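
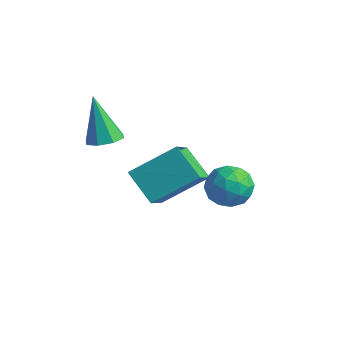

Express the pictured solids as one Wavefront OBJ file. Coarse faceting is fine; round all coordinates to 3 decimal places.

v -1.425 -2.612 0.235
v -0.82 -2.238 0.44
v -2.135 -2.508 2.145
v -1.237 -1.897 0.266
v -1.765 -1.974 0.074
v -2.093 -2.425 -0.023
v -2.03 -2.986 0.031
v -1.613 -3.327 0.204
v -1.086 -3.25 0.396
v -0.757 -2.799 0.493
v 2.384 -0.054 -0.823
v 3.297 0.103 -1.017
v 2.643 -1.563 -0.823
v 3.556 -1.406 -1.017
v 3.204 -1.17 -0.171
v 3.044 -0.237 -0.171
v 2.896 -1.223 -1.669
v 2.736 -0.29 -1.669
v 3.613 -0.62 -1.54
v 3.804 -0.587 -0.613
v 2.136 -0.873 -1.227
v 2.327 -0.84 -0.3
v 2.818 0.157 -0.92
v 3.122 -1.617 -0.92
v 2.916 -1.478 -0.423
v 3.452 -1.386 -0.536
v 2.669 -0.043 -0.423
v 3.206 0.049 -0.536
v 3.151 -0.699 -0.039
v 2.734 -1.509 -1.304
v 3.271 -1.417 -1.417
v 2.488 -0.074 -1.304
v 3.024 0.018 -1.417
v 2.789 -0.761 -1.801
v 3.54 -0.176 -1.341
v 3.693 -1.063 -1.341
v 3.304 -0.955 -1.725
v 3.21 -0.407 -1.725
v 3.652 -0.156 -0.797
v 3.805 -1.043 -0.797
v 3.598 -0.904 -0.299
v 3.504 -0.356 -0.299
v 3.838 -0.581 -1.104
v 2.135 -0.417 -1.043
v 2.288 -1.304 -1.043
v 2.436 -1.104 -1.541
v 2.342 -0.556 -1.541
v 2.247 -0.397 -0.499
v 2.4 -1.284 -0.499
v 2.73 -1.053 -0.115
v 2.636 -0.505 -0.115
v 2.102 -0.879 -0.736
v 0.478 -2.164 -2.455
v -0.784 -2.109 -1.473
v -0.368 -0.817 -3.618
v -1.63 -0.762 -2.636
v 1.41 -0.618 -1.344
v 0.148 -0.563 -0.362
v 0.564 0.729 -2.507
v -0.698 0.784 -1.525
f 2 1 4
f 2 4 3
f 4 1 5
f 4 5 3
f 5 1 6
f 5 6 3
f 6 1 7
f 6 7 3
f 7 1 8
f 7 8 3
f 8 1 9
f 8 9 3
f 9 1 10
f 9 10 3
f 10 1 2
f 10 2 3
f 11 48 27
f 48 22 51
f 27 51 16
f 48 51 27
f 11 27 23
f 27 16 28
f 23 28 12
f 27 28 23
f 11 23 32
f 23 12 33
f 32 33 18
f 23 33 32
f 11 32 44
f 32 18 47
f 44 47 21
f 32 47 44
f 11 44 48
f 44 21 52
f 48 52 22
f 44 52 48
f 12 28 39
f 28 16 42
f 39 42 20
f 28 42 39
f 16 51 29
f 51 22 50
f 29 50 15
f 51 50 29
f 22 52 49
f 52 21 45
f 49 45 13
f 52 45 49
f 21 47 46
f 47 18 34
f 46 34 17
f 47 34 46
f 18 33 38
f 33 12 35
f 38 35 19
f 33 35 38
f 14 40 26
f 40 20 41
f 26 41 15
f 40 41 26
f 14 26 24
f 26 15 25
f 24 25 13
f 26 25 24
f 14 24 31
f 24 13 30
f 31 30 17
f 24 30 31
f 14 31 36
f 31 17 37
f 36 37 19
f 31 37 36
f 14 36 40
f 36 19 43
f 40 43 20
f 36 43 40
f 15 41 29
f 41 20 42
f 29 42 16
f 41 42 29
f 13 25 49
f 25 15 50
f 49 50 22
f 25 50 49
f 17 30 46
f 30 13 45
f 46 45 21
f 30 45 46
f 19 37 38
f 37 17 34
f 38 34 18
f 37 34 38
f 20 43 39
f 43 19 35
f 39 35 12
f 43 35 39
f 54 56 53
f 57 54 53
f 53 56 55
f 55 57 53
f 54 60 56
f 58 54 57
f 58 60 54
f 56 60 55
f 59 57 55
f 55 60 59
f 59 58 57
f 60 58 59



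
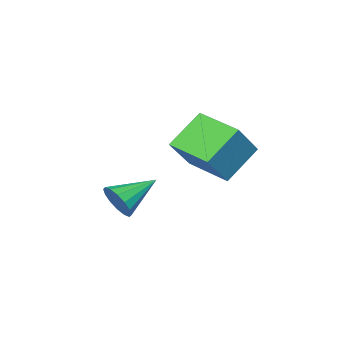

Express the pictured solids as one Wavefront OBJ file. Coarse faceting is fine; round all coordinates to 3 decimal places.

v 0.596 -3.825 -0.505
v 0.99 -3.388 0.241
v -1.296 -3.435 0.265
v 0.926 -3.034 -0.094
v 0.774 -2.892 -0.539
v 0.574 -3 -0.976
v 0.381 -3.328 -1.286
v 0.245 -3.79 -1.387
v 0.203 -4.261 -1.252
v 0.266 -4.615 -0.916
v 0.419 -4.757 -0.471
v 0.618 -4.65 -0.034
v 0.812 -4.321 0.276
v 0.948 -3.859 0.377
v -0.433 -0.633 2.571
v -2.017 -0.485 3.864
v -0.417 1.505 2.344
v -2.001 1.653 3.637
v 0.881 -0.473 4.163
v -0.703 -0.325 5.456
v 0.897 1.665 3.936
v -0.687 1.813 5.229
f 2 1 4
f 2 4 3
f 4 1 5
f 4 5 3
f 5 1 6
f 5 6 3
f 6 1 7
f 6 7 3
f 7 1 8
f 7 8 3
f 8 1 9
f 8 9 3
f 9 1 10
f 9 10 3
f 10 1 11
f 10 11 3
f 11 1 12
f 11 12 3
f 12 1 13
f 12 13 3
f 13 1 14
f 13 14 3
f 14 1 2
f 14 2 3
f 16 18 15
f 19 16 15
f 15 18 17
f 17 19 15
f 16 22 18
f 20 16 19
f 20 22 16
f 18 22 17
f 21 19 17
f 17 22 21
f 21 20 19
f 22 20 21



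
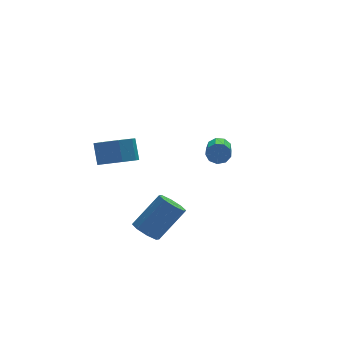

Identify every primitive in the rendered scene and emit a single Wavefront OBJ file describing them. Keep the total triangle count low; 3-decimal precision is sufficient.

v 4.086 4.496 -3.402
v 4.39 4.564 -2.877
v 3.797 3.033 -2.334
v 3.494 2.964 -2.858
v 4.007 4.725 -2.842
v 3.414 3.193 -2.299
v 3.66 4.779 -3.069
v 3.068 3.247 -2.525
v 3.514 4.7 -3.451
v 2.921 3.168 -2.908
v 3.635 4.526 -3.811
v 3.042 2.994 -3.267
v 3.967 4.337 -3.979
v 3.374 2.806 -3.435
v 4.355 4.223 -3.877
v 3.763 2.692 -3.333
v 4.618 4.237 -3.552
v 4.025 2.705 -3.009
v 4.631 4.372 -3.158
v 4.039 2.84 -2.614
v -2.003 0.926 -1.247
v -1.29 1.453 -1.586
v -1.264 2.082 -0.552
v -1.977 1.554 -0.213
v -1.942 1.735 -1.741
v -1.916 2.364 -0.707
v -2.63 1.542 -1.606
v -2.604 2.171 -0.573
v -2.951 0.988 -1.261
v -2.925 1.617 -0.228
v -2.716 0.398 -0.908
v -2.69 1.027 0.126
v -2.064 0.116 -0.753
v -2.038 0.745 0.281
v -1.376 0.309 -0.887
v -1.35 0.938 0.146
v -1.055 0.863 -1.232
v -1.029 1.492 -0.199
v -1.523 -1.445 -4.445
v -0.99 -1.715 -4.882
v 0.317 -1.544 -3.391
v -0.217 -1.275 -2.955
v -1.03 -1.151 -4.912
v 0.277 -0.98 -3.421
v -1.359 -0.759 -4.668
v -0.052 -0.588 -3.177
v -1.784 -0.769 -4.294
v -0.477 -0.599 -2.803
v -2.057 -1.176 -4.009
v -0.75 -1.005 -2.518
v -2.017 -1.74 -3.979
v -0.71 -1.569 -2.488
v -1.688 -2.132 -4.223
v -0.381 -1.961 -2.732
v -1.263 -2.121 -4.597
v 0.044 -1.951 -3.106
f 2 1 5
f 2 5 3
f 3 5 6
f 3 6 4
f 5 1 7
f 5 7 6
f 6 7 8
f 6 8 4
f 7 1 9
f 7 9 8
f 8 9 10
f 8 10 4
f 9 1 11
f 9 11 10
f 10 11 12
f 10 12 4
f 11 1 13
f 11 13 12
f 12 13 14
f 12 14 4
f 13 1 15
f 13 15 14
f 14 15 16
f 14 16 4
f 15 1 17
f 15 17 16
f 16 17 18
f 16 18 4
f 17 1 19
f 17 19 18
f 18 19 20
f 18 20 4
f 19 1 2
f 19 2 20
f 20 2 3
f 20 3 4
f 22 21 25
f 22 25 23
f 23 25 26
f 23 26 24
f 25 21 27
f 25 27 26
f 26 27 28
f 26 28 24
f 27 21 29
f 27 29 28
f 28 29 30
f 28 30 24
f 29 21 31
f 29 31 30
f 30 31 32
f 30 32 24
f 31 21 33
f 31 33 32
f 32 33 34
f 32 34 24
f 33 21 35
f 33 35 34
f 34 35 36
f 34 36 24
f 35 21 37
f 35 37 36
f 36 37 38
f 36 38 24
f 37 21 22
f 37 22 38
f 38 22 23
f 38 23 24
f 40 39 43
f 40 43 41
f 41 43 44
f 41 44 42
f 43 39 45
f 43 45 44
f 44 45 46
f 44 46 42
f 45 39 47
f 45 47 46
f 46 47 48
f 46 48 42
f 47 39 49
f 47 49 48
f 48 49 50
f 48 50 42
f 49 39 51
f 49 51 50
f 50 51 52
f 50 52 42
f 51 39 53
f 51 53 52
f 52 53 54
f 52 54 42
f 53 39 55
f 53 55 54
f 54 55 56
f 54 56 42
f 55 39 40
f 55 40 56
f 56 40 41
f 56 41 42



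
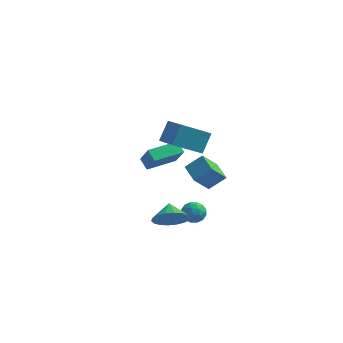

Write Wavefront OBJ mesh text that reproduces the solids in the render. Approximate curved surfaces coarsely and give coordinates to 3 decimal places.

v 2.65 -0.315 -1.2
v 3.295 -0.704 -1.351
v 1.985 -1.196 -1.769
v 2.63 -1.585 -1.92
v 2.377 -1.526 -1.197
v 2.788 -0.981 -0.846
v 2.492 -0.919 -2.274
v 2.903 -0.374 -1.923
v 3.197 -1.077 -2.014
v 3.126 -1.452 -1.349
v 2.154 -0.448 -1.771
v 2.083 -0.823 -1.106
v 3.031 -0.432 -1.226
v 2.249 -1.468 -1.894
v 2.101 -1.433 -1.47
v 2.479 -1.662 -1.558
v 2.733 -0.595 -0.929
v 3.111 -0.824 -1.017
v 2.572 -1.307 -0.927
v 2.169 -1.076 -2.103
v 2.547 -1.305 -2.191
v 2.801 -0.238 -1.562
v 3.179 -0.467 -1.65
v 2.708 -0.593 -2.193
v 3.352 -0.88 -1.704
v 2.962 -1.398 -2.038
v 2.881 -1.006 -2.247
v 3.122 -0.686 -2.04
v 3.31 -1.101 -1.313
v 2.92 -1.619 -1.647
v 2.771 -1.584 -1.223
v 3.012 -1.264 -1.016
v 3.253 -1.32 -1.703
v 2.36 -0.281 -1.473
v 1.97 -0.799 -1.807
v 2.268 -0.636 -2.104
v 2.509 -0.316 -1.897
v 2.318 -0.502 -1.082
v 1.928 -1.02 -1.416
v 2.158 -1.214 -1.08
v 2.399 -0.894 -0.873
v 2.027 -0.58 -1.417
v 2.197 -4.227 0.179
v 2.496 -4.7 1.102
v 1.843 -3.313 0.761
v 2.893 -4.462 0.97
v 3.151 -4.178 0.681
v 3.221 -3.904 0.293
v 3.088 -3.693 -0.118
v 2.778 -3.589 -0.47
v 2.353 -3.61 -0.694
v 1.897 -3.754 -0.745
v 1.501 -3.992 -0.613
v 1.242 -4.276 -0.324
v 1.173 -4.55 0.064
v 1.306 -4.761 0.476
v 1.616 -4.865 0.828
v 2.041 -4.844 1.052
v 3.54 -1.128 0.736
v 2.911 -2.023 1.972
v 2.763 -0.158 1.043
v 2.134 -1.053 2.279
v 4.426 -0.667 1.521
v 3.797 -1.562 2.757
v 3.649 0.303 1.828
v 3.02 -0.592 3.064
v 1.934 0.696 2.559
v 0.418 -0.154 3.569
v 2.215 1.547 3.698
v 0.7 0.697 4.708
v 3 -0.477 3.172
v 1.485 -1.327 4.182
v 3.282 0.374 4.311
v 1.766 -0.476 5.321
v -1.638 3.062 -0.529
v -0.994 2.483 0.745
v -0.287 4.564 -0.53
v 0.357 3.985 0.743
v -1.097 2.575 -1.023
v -0.453 1.996 0.25
v 0.254 4.077 -1.025
v 0.898 3.498 0.249
f 1 38 17
f 38 12 41
f 17 41 6
f 38 41 17
f 1 17 13
f 17 6 18
f 13 18 2
f 17 18 13
f 1 13 22
f 13 2 23
f 22 23 8
f 13 23 22
f 1 22 34
f 22 8 37
f 34 37 11
f 22 37 34
f 1 34 38
f 34 11 42
f 38 42 12
f 34 42 38
f 2 18 29
f 18 6 32
f 29 32 10
f 18 32 29
f 6 41 19
f 41 12 40
f 19 40 5
f 41 40 19
f 12 42 39
f 42 11 35
f 39 35 3
f 42 35 39
f 11 37 36
f 37 8 24
f 36 24 7
f 37 24 36
f 8 23 28
f 23 2 25
f 28 25 9
f 23 25 28
f 4 30 16
f 30 10 31
f 16 31 5
f 30 31 16
f 4 16 14
f 16 5 15
f 14 15 3
f 16 15 14
f 4 14 21
f 14 3 20
f 21 20 7
f 14 20 21
f 4 21 26
f 21 7 27
f 26 27 9
f 21 27 26
f 4 26 30
f 26 9 33
f 30 33 10
f 26 33 30
f 5 31 19
f 31 10 32
f 19 32 6
f 31 32 19
f 3 15 39
f 15 5 40
f 39 40 12
f 15 40 39
f 7 20 36
f 20 3 35
f 36 35 11
f 20 35 36
f 9 27 28
f 27 7 24
f 28 24 8
f 27 24 28
f 10 33 29
f 33 9 25
f 29 25 2
f 33 25 29
f 44 43 46
f 44 46 45
f 46 43 47
f 46 47 45
f 47 43 48
f 47 48 45
f 48 43 49
f 48 49 45
f 49 43 50
f 49 50 45
f 50 43 51
f 50 51 45
f 51 43 52
f 51 52 45
f 52 43 53
f 52 53 45
f 53 43 54
f 53 54 45
f 54 43 55
f 54 55 45
f 55 43 56
f 55 56 45
f 56 43 57
f 56 57 45
f 57 43 58
f 57 58 45
f 58 43 44
f 58 44 45
f 60 62 59
f 63 60 59
f 59 62 61
f 61 63 59
f 60 66 62
f 64 60 63
f 64 66 60
f 62 66 61
f 65 63 61
f 61 66 65
f 65 64 63
f 66 64 65
f 68 70 67
f 71 68 67
f 67 70 69
f 69 71 67
f 68 74 70
f 72 68 71
f 72 74 68
f 70 74 69
f 73 71 69
f 69 74 73
f 73 72 71
f 74 72 73
f 76 78 75
f 79 76 75
f 75 78 77
f 77 79 75
f 76 82 78
f 80 76 79
f 80 82 76
f 78 82 77
f 81 79 77
f 77 82 81
f 81 80 79
f 82 80 81



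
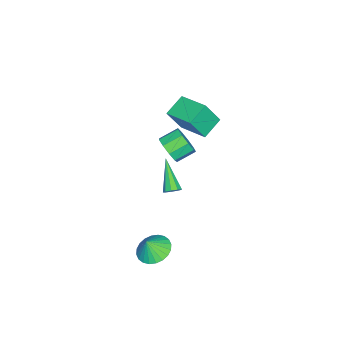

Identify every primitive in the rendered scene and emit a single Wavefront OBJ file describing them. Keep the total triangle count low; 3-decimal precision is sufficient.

v 2.702 3.318 1.192
v 3.054 3.383 1.57
v 1.418 2.402 2.548
v 2.838 3.665 1.555
v 2.558 3.784 1.371
v 2.346 3.686 1.103
v 2.301 3.415 0.877
v 2.443 3.099 0.798
v 2.707 2.885 0.904
v 2.969 2.874 1.145
v 3.106 3.07 1.408
v 3.429 2.51 -3.685
v 4.392 2.653 -4.022
v 3.811 2.23 -2.715
v 4.304 3.019 -3.881
v 4.082 3.307 -3.711
v 3.76 3.474 -3.536
v 3.389 3.495 -3.385
v 3.023 3.365 -3.279
v 2.72 3.106 -3.235
v 2.524 2.755 -3.259
v 2.467 2.368 -3.349
v 2.555 2.002 -3.489
v 2.777 1.714 -3.66
v 3.099 1.546 -3.834
v 3.47 1.526 -3.986
v 3.836 1.656 -4.092
v 4.139 1.915 -4.136
v 4.335 2.265 -4.111
v 1.633 2.61 3.535
v 2.098 2.529 4.289
v 1.372 3.309 4.82
v 0.907 3.39 4.065
v 2.33 2.977 3.949
v 1.604 3.757 4.48
v 2.236 3.253 3.414
v 1.511 4.033 3.945
v 1.86 3.229 2.936
v 1.134 4.008 3.467
v 1.377 2.915 2.738
v 0.652 3.694 3.269
v 1.014 2.458 2.913
v 0.289 3.238 3.444
v 0.941 2.073 3.378
v 0.215 2.852 3.909
v 1.191 1.939 3.917
v 0.465 2.718 4.448
v 1.648 2.119 4.277
v 0.922 2.899 4.807
v -4.764 1.736 1.281
v -4.169 1.084 2.815
v -3.945 3.477 1.702
v -3.35 2.826 3.237
v -3.53 1.314 0.623
v -2.935 0.663 2.158
v -2.711 3.056 1.045
v -2.116 2.404 2.579
f 2 1 4
f 2 4 3
f 4 1 5
f 4 5 3
f 5 1 6
f 5 6 3
f 6 1 7
f 6 7 3
f 7 1 8
f 7 8 3
f 8 1 9
f 8 9 3
f 9 1 10
f 9 10 3
f 10 1 11
f 10 11 3
f 11 1 2
f 11 2 3
f 13 12 15
f 13 15 14
f 15 12 16
f 15 16 14
f 16 12 17
f 16 17 14
f 17 12 18
f 17 18 14
f 18 12 19
f 18 19 14
f 19 12 20
f 19 20 14
f 20 12 21
f 20 21 14
f 21 12 22
f 21 22 14
f 22 12 23
f 22 23 14
f 23 12 24
f 23 24 14
f 24 12 25
f 24 25 14
f 25 12 26
f 25 26 14
f 26 12 27
f 26 27 14
f 27 12 28
f 27 28 14
f 28 12 29
f 28 29 14
f 29 12 13
f 29 13 14
f 31 30 34
f 31 34 32
f 32 34 35
f 32 35 33
f 34 30 36
f 34 36 35
f 35 36 37
f 35 37 33
f 36 30 38
f 36 38 37
f 37 38 39
f 37 39 33
f 38 30 40
f 38 40 39
f 39 40 41
f 39 41 33
f 40 30 42
f 40 42 41
f 41 42 43
f 41 43 33
f 42 30 44
f 42 44 43
f 43 44 45
f 43 45 33
f 44 30 46
f 44 46 45
f 45 46 47
f 45 47 33
f 46 30 48
f 46 48 47
f 47 48 49
f 47 49 33
f 48 30 31
f 48 31 49
f 49 31 32
f 49 32 33
f 51 53 50
f 54 51 50
f 50 53 52
f 52 54 50
f 51 57 53
f 55 51 54
f 55 57 51
f 53 57 52
f 56 54 52
f 52 57 56
f 56 55 54
f 57 55 56



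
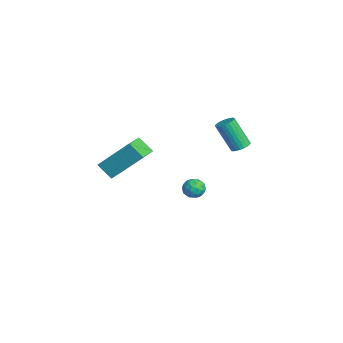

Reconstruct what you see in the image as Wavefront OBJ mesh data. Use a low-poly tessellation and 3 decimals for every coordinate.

v 1.065 2.662 2.286
v 1.568 2.723 2.473
v 1.078 2.02 4.021
v 0.575 1.958 3.834
v 1.481 2.907 2.529
v 0.99 2.203 4.077
v 1.33 3.053 2.547
v 0.84 2.35 4.096
v 1.139 3.14 2.526
v 0.649 2.436 4.075
v 0.937 3.153 2.468
v 0.447 2.45 4.017
v 0.754 3.092 2.383
v 0.264 2.389 3.931
v 0.619 2.966 2.283
v 0.129 2.262 3.831
v 0.552 2.793 2.183
v 0.061 2.09 3.731
v 0.562 2.6 2.099
v 0.072 1.897 3.647
v 0.65 2.417 2.043
v 0.159 1.713 3.591
v 0.8 2.27 2.024
v 0.31 1.567 3.573
v 0.991 2.184 2.045
v 0.501 1.48 3.594
v 1.193 2.17 2.103
v 0.703 1.467 3.652
v 1.376 2.231 2.189
v 0.886 1.528 3.737
v 1.511 2.358 2.289
v 1.021 1.654 3.837
v 1.579 2.53 2.389
v 1.088 1.827 3.937
v 1.179 0.866 -0.339
v 1.467 0.54 -0.795
v 1.013 0 0.175
v 1.301 -0.326 -0.281
v 1.635 0.06 0.09
v 1.738 0.595 -0.228
v 0.742 -0.055 -0.392
v 0.845 0.48 -0.71
v 1.198 -0.03 -0.828
v 1.749 0.041 -0.53
v 0.731 0.499 -0.09
v 1.282 0.57 0.208
v 1.338 0.779 -0.613
v 1.142 -0.239 -0.007
v 1.338 -0.012 0.211
v 1.508 -0.204 -0.058
v 1.496 0.812 -0.279
v 1.666 0.62 -0.547
v 1.764 0.338 -0.027
v 0.814 -0.08 -0.073
v 0.984 -0.272 -0.341
v 0.972 0.744 -0.562
v 1.142 0.552 -0.831
v 0.716 0.202 -0.593
v 1.349 0.252 -0.9
v 1.251 -0.257 -0.597
v 0.923 -0.097 -0.663
v 0.983 0.217 -0.85
v 1.673 0.294 -0.725
v 1.575 -0.215 -0.422
v 1.771 0.012 -0.204
v 1.832 0.327 -0.391
v 1.515 -0.041 -0.744
v 0.905 0.755 -0.198
v 0.807 0.246 0.105
v 0.648 0.213 -0.229
v 0.709 0.528 -0.416
v 1.229 0.797 -0.023
v 1.131 0.288 0.28
v 1.497 0.323 0.23
v 1.557 0.637 0.043
v 0.965 0.581 0.124
v 3.756 -4.912 3.469
v 4.283 -3.501 5.031
v 2.71 -4.239 3.214
v 3.237 -2.828 4.776
v 4.283 -4.352 2.784
v 4.81 -2.941 4.346
v 3.237 -3.679 2.529
v 3.764 -2.268 4.091
f 2 1 5
f 2 5 3
f 3 5 6
f 3 6 4
f 5 1 7
f 5 7 6
f 6 7 8
f 6 8 4
f 7 1 9
f 7 9 8
f 8 9 10
f 8 10 4
f 9 1 11
f 9 11 10
f 10 11 12
f 10 12 4
f 11 1 13
f 11 13 12
f 12 13 14
f 12 14 4
f 13 1 15
f 13 15 14
f 14 15 16
f 14 16 4
f 15 1 17
f 15 17 16
f 16 17 18
f 16 18 4
f 17 1 19
f 17 19 18
f 18 19 20
f 18 20 4
f 19 1 21
f 19 21 20
f 20 21 22
f 20 22 4
f 21 1 23
f 21 23 22
f 22 23 24
f 22 24 4
f 23 1 25
f 23 25 24
f 24 25 26
f 24 26 4
f 25 1 27
f 25 27 26
f 26 27 28
f 26 28 4
f 27 1 29
f 27 29 28
f 28 29 30
f 28 30 4
f 29 1 31
f 29 31 30
f 30 31 32
f 30 32 4
f 31 1 33
f 31 33 32
f 32 33 34
f 32 34 4
f 33 1 2
f 33 2 34
f 34 2 3
f 34 3 4
f 35 72 51
f 72 46 75
f 51 75 40
f 72 75 51
f 35 51 47
f 51 40 52
f 47 52 36
f 51 52 47
f 35 47 56
f 47 36 57
f 56 57 42
f 47 57 56
f 35 56 68
f 56 42 71
f 68 71 45
f 56 71 68
f 35 68 72
f 68 45 76
f 72 76 46
f 68 76 72
f 36 52 63
f 52 40 66
f 63 66 44
f 52 66 63
f 40 75 53
f 75 46 74
f 53 74 39
f 75 74 53
f 46 76 73
f 76 45 69
f 73 69 37
f 76 69 73
f 45 71 70
f 71 42 58
f 70 58 41
f 71 58 70
f 42 57 62
f 57 36 59
f 62 59 43
f 57 59 62
f 38 64 50
f 64 44 65
f 50 65 39
f 64 65 50
f 38 50 48
f 50 39 49
f 48 49 37
f 50 49 48
f 38 48 55
f 48 37 54
f 55 54 41
f 48 54 55
f 38 55 60
f 55 41 61
f 60 61 43
f 55 61 60
f 38 60 64
f 60 43 67
f 64 67 44
f 60 67 64
f 39 65 53
f 65 44 66
f 53 66 40
f 65 66 53
f 37 49 73
f 49 39 74
f 73 74 46
f 49 74 73
f 41 54 70
f 54 37 69
f 70 69 45
f 54 69 70
f 43 61 62
f 61 41 58
f 62 58 42
f 61 58 62
f 44 67 63
f 67 43 59
f 63 59 36
f 67 59 63
f 78 80 77
f 81 78 77
f 77 80 79
f 79 81 77
f 78 84 80
f 82 78 81
f 82 84 78
f 80 84 79
f 83 81 79
f 79 84 83
f 83 82 81
f 84 82 83



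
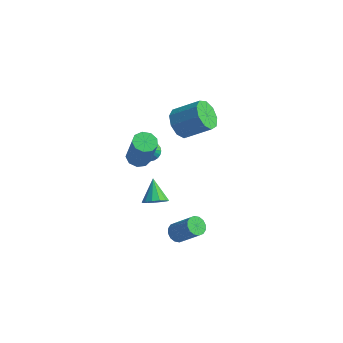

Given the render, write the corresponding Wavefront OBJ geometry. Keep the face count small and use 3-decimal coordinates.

v -1.572 1.944 0.695
v -1.018 1.722 0.57
v -1.628 1.216 1.745
v -0.963 1.911 0.704
v -1.001 2.105 0.836
v -1.126 2.275 0.947
v -1.319 2.394 1.02
v -1.55 2.445 1.043
v -1.785 2.419 1.013
v -1.987 2.322 0.934
v -2.127 2.166 0.819
v -2.181 1.977 0.685
v -2.143 1.783 0.553
v -2.018 1.614 0.442
v -1.826 1.495 0.369
v -1.594 1.444 0.346
v -1.359 1.469 0.376
v -1.157 1.567 0.455
v -1.239 -0.175 2.487
v -0.799 0.341 2.444
v -0.28 0.052 4.291
v -0.721 -0.465 4.333
v -1.214 0.497 2.585
v -0.695 0.208 4.432
v -1.641 0.338 2.68
v -1.122 0.049 4.527
v -1.88 -0.061 2.685
v -1.361 -0.35 4.531
v -1.819 -0.514 2.597
v -1.3 -0.803 4.443
v -1.487 -0.808 2.457
v -0.968 -1.097 4.304
v -1.039 -0.806 2.332
v -0.52 -1.096 4.178
v -0.685 -0.51 2.278
v -0.166 -0.799 4.125
v -0.59 -0.056 2.323
v -0.071 -0.346 4.17
v -0.057 2.391 3.433
v 0.284 2.94 2.765
v 1.659 3.319 3.78
v 1.317 2.769 4.447
v -0.093 3.276 3.151
v 1.281 3.655 4.166
v -0.454 3.198 3.669
v 0.92 3.576 4.684
v -0.629 2.741 4.077
v 0.745 3.12 5.091
v -0.537 2.121 4.183
v 0.838 2.5 5.197
v -0.22 1.627 3.938
v 1.155 2.006 4.952
v 0.173 1.49 3.457
v 1.548 1.869 4.471
v 0.458 1.775 2.964
v 1.833 2.153 3.979
v 0.502 2.347 2.691
v 1.877 2.726 3.706
v -0.976 1.248 -2.993
v -0.592 0.979 -2.42
v -1.564 2.252 -2.127
v -0.352 1.271 -2.596
v -0.31 1.556 -2.898
v -0.48 1.743 -3.23
v -0.807 1.772 -3.486
v -1.188 1.635 -3.586
v -1.501 1.375 -3.498
v -1.648 1.075 -3.249
v -1.582 0.829 -2.918
v -1.323 0.717 -2.612
v -0.954 0.773 -2.426
v 1.074 -0.485 -3.057
v 1.512 -0.312 -3.429
v 2.664 -0.402 -2.115
v 2.226 -0.575 -1.743
v 1.398 -0.048 -3.311
v 2.55 -0.139 -1.997
v 1.197 0.098 -3.125
v 2.349 0.008 -1.811
v 0.963 0.089 -2.921
v 2.116 -0.001 -1.607
v 0.759 -0.074 -2.753
v 1.912 -0.165 -1.439
v 0.639 -0.348 -2.666
v 1.792 -0.438 -1.353
v 0.636 -0.658 -2.685
v 1.788 -0.748 -1.371
v 0.75 -0.921 -2.803
v 1.902 -1.012 -1.489
v 0.951 -1.068 -2.989
v 2.103 -1.158 -1.675
v 1.184 -1.059 -3.193
v 2.337 -1.149 -1.879
v 1.388 -0.895 -3.361
v 2.541 -0.986 -2.047
v 1.508 -0.622 -3.447
v 2.661 -0.712 -2.134
f 2 1 4
f 2 4 3
f 4 1 5
f 4 5 3
f 5 1 6
f 5 6 3
f 6 1 7
f 6 7 3
f 7 1 8
f 7 8 3
f 8 1 9
f 8 9 3
f 9 1 10
f 9 10 3
f 10 1 11
f 10 11 3
f 11 1 12
f 11 12 3
f 12 1 13
f 12 13 3
f 13 1 14
f 13 14 3
f 14 1 15
f 14 15 3
f 15 1 16
f 15 16 3
f 16 1 17
f 16 17 3
f 17 1 18
f 17 18 3
f 18 1 2
f 18 2 3
f 20 19 23
f 20 23 21
f 21 23 24
f 21 24 22
f 23 19 25
f 23 25 24
f 24 25 26
f 24 26 22
f 25 19 27
f 25 27 26
f 26 27 28
f 26 28 22
f 27 19 29
f 27 29 28
f 28 29 30
f 28 30 22
f 29 19 31
f 29 31 30
f 30 31 32
f 30 32 22
f 31 19 33
f 31 33 32
f 32 33 34
f 32 34 22
f 33 19 35
f 33 35 34
f 34 35 36
f 34 36 22
f 35 19 37
f 35 37 36
f 36 37 38
f 36 38 22
f 37 19 20
f 37 20 38
f 38 20 21
f 38 21 22
f 40 39 43
f 40 43 41
f 41 43 44
f 41 44 42
f 43 39 45
f 43 45 44
f 44 45 46
f 44 46 42
f 45 39 47
f 45 47 46
f 46 47 48
f 46 48 42
f 47 39 49
f 47 49 48
f 48 49 50
f 48 50 42
f 49 39 51
f 49 51 50
f 50 51 52
f 50 52 42
f 51 39 53
f 51 53 52
f 52 53 54
f 52 54 42
f 53 39 55
f 53 55 54
f 54 55 56
f 54 56 42
f 55 39 57
f 55 57 56
f 56 57 58
f 56 58 42
f 57 39 40
f 57 40 58
f 58 40 41
f 58 41 42
f 60 59 62
f 60 62 61
f 62 59 63
f 62 63 61
f 63 59 64
f 63 64 61
f 64 59 65
f 64 65 61
f 65 59 66
f 65 66 61
f 66 59 67
f 66 67 61
f 67 59 68
f 67 68 61
f 68 59 69
f 68 69 61
f 69 59 70
f 69 70 61
f 70 59 71
f 70 71 61
f 71 59 60
f 71 60 61
f 73 72 76
f 73 76 74
f 74 76 77
f 74 77 75
f 76 72 78
f 76 78 77
f 77 78 79
f 77 79 75
f 78 72 80
f 78 80 79
f 79 80 81
f 79 81 75
f 80 72 82
f 80 82 81
f 81 82 83
f 81 83 75
f 82 72 84
f 82 84 83
f 83 84 85
f 83 85 75
f 84 72 86
f 84 86 85
f 85 86 87
f 85 87 75
f 86 72 88
f 86 88 87
f 87 88 89
f 87 89 75
f 88 72 90
f 88 90 89
f 89 90 91
f 89 91 75
f 90 72 92
f 90 92 91
f 91 92 93
f 91 93 75
f 92 72 94
f 92 94 93
f 93 94 95
f 93 95 75
f 94 72 96
f 94 96 95
f 95 96 97
f 95 97 75
f 96 72 73
f 96 73 97
f 97 73 74
f 97 74 75



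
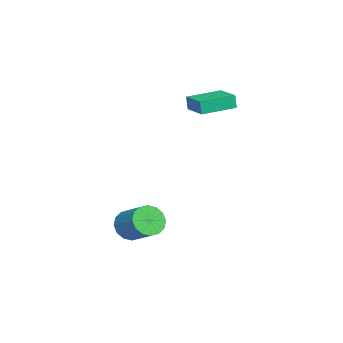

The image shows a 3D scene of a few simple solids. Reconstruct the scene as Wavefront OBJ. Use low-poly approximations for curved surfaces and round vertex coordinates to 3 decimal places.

v 1.471 -2.84 -3.846
v 2.278 -3.416 -4.037
v 3.356 -2.236 -3.046
v 2.549 -1.66 -2.854
v 2.262 -3.071 -4.43
v 3.339 -1.892 -3.439
v 2.034 -2.664 -4.666
v 3.111 -1.485 -3.675
v 1.655 -2.304 -4.682
v 2.732 -1.125 -3.691
v 1.227 -2.088 -4.474
v 2.304 -0.909 -3.483
v 0.864 -2.073 -4.098
v 1.942 -0.894 -3.107
v 0.664 -2.264 -3.654
v 1.742 -1.084 -2.663
v 0.681 -2.608 -3.261
v 1.758 -1.429 -2.27
v 0.909 -3.015 -3.025
v 1.986 -1.836 -2.034
v 1.288 -3.375 -3.009
v 2.365 -2.196 -2.018
v 1.716 -3.591 -3.217
v 2.793 -2.412 -2.226
v 2.078 -3.606 -3.593
v 3.156 -2.427 -2.602
v -4.204 1.188 3.052
v -4.269 1.091 3.924
v -2.908 2.123 3.252
v -2.973 2.026 4.125
v -2.967 -0.506 2.955
v -3.032 -0.603 3.828
v -1.671 0.429 3.156
v -1.736 0.332 4.028
f 2 1 5
f 2 5 3
f 3 5 6
f 3 6 4
f 5 1 7
f 5 7 6
f 6 7 8
f 6 8 4
f 7 1 9
f 7 9 8
f 8 9 10
f 8 10 4
f 9 1 11
f 9 11 10
f 10 11 12
f 10 12 4
f 11 1 13
f 11 13 12
f 12 13 14
f 12 14 4
f 13 1 15
f 13 15 14
f 14 15 16
f 14 16 4
f 15 1 17
f 15 17 16
f 16 17 18
f 16 18 4
f 17 1 19
f 17 19 18
f 18 19 20
f 18 20 4
f 19 1 21
f 19 21 20
f 20 21 22
f 20 22 4
f 21 1 23
f 21 23 22
f 22 23 24
f 22 24 4
f 23 1 25
f 23 25 24
f 24 25 26
f 24 26 4
f 25 1 2
f 25 2 26
f 26 2 3
f 26 3 4
f 28 30 27
f 31 28 27
f 27 30 29
f 29 31 27
f 28 34 30
f 32 28 31
f 32 34 28
f 30 34 29
f 33 31 29
f 29 34 33
f 33 32 31
f 34 32 33



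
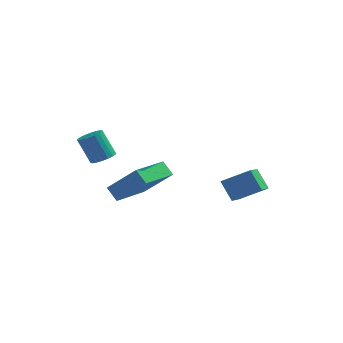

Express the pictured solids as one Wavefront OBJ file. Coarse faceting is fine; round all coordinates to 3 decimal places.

v 1.835 2.113 -1.492
v 3.104 2.393 -0.805
v 1.923 3.697 -2.3
v 3.193 3.977 -1.613
v 2.427 1.623 -2.387
v 3.697 1.903 -1.7
v 2.516 3.207 -3.195
v 3.785 3.487 -2.508
v -2.803 -0.047 -1.177
v -1.432 -0.388 0.266
v -1.979 1.739 -1.539
v -0.607 1.398 -0.095
v -2.293 -0.398 -1.745
v -0.921 -0.739 -0.301
v -1.468 1.388 -2.106
v -0.097 1.047 -0.663
v -2.323 -2.612 2.139
v -1.987 -2.147 2.226
v -2.6 -1.924 3.407
v -2.937 -2.388 3.321
v -2.19 -2.049 2.102
v -2.804 -1.825 3.283
v -2.42 -2.061 1.985
v -3.034 -1.838 3.166
v -2.631 -2.183 1.898
v -3.244 -1.959 3.08
v -2.78 -2.39 1.86
v -3.394 -2.166 3.041
v -2.84 -2.641 1.877
v -3.453 -2.417 3.058
v -2.796 -2.886 1.945
v -3.41 -2.662 3.127
v -2.66 -3.076 2.053
v -3.273 -2.853 3.234
v -2.456 -3.175 2.177
v -3.07 -2.951 3.358
v -2.226 -3.162 2.294
v -2.84 -2.939 3.475
v -2.016 -3.041 2.38
v -2.629 -2.817 3.562
v -1.866 -2.834 2.419
v -2.48 -2.61 3.6
v -1.807 -2.583 2.402
v -2.42 -2.359 3.583
v -1.85 -2.338 2.333
v -2.464 -2.114 3.515
f 2 4 1
f 5 2 1
f 1 4 3
f 3 5 1
f 2 8 4
f 6 2 5
f 6 8 2
f 4 8 3
f 7 5 3
f 3 8 7
f 7 6 5
f 8 6 7
f 10 12 9
f 13 10 9
f 9 12 11
f 11 13 9
f 10 16 12
f 14 10 13
f 14 16 10
f 12 16 11
f 15 13 11
f 11 16 15
f 15 14 13
f 16 14 15
f 18 17 21
f 18 21 19
f 19 21 22
f 19 22 20
f 21 17 23
f 21 23 22
f 22 23 24
f 22 24 20
f 23 17 25
f 23 25 24
f 24 25 26
f 24 26 20
f 25 17 27
f 25 27 26
f 26 27 28
f 26 28 20
f 27 17 29
f 27 29 28
f 28 29 30
f 28 30 20
f 29 17 31
f 29 31 30
f 30 31 32
f 30 32 20
f 31 17 33
f 31 33 32
f 32 33 34
f 32 34 20
f 33 17 35
f 33 35 34
f 34 35 36
f 34 36 20
f 35 17 37
f 35 37 36
f 36 37 38
f 36 38 20
f 37 17 39
f 37 39 38
f 38 39 40
f 38 40 20
f 39 17 41
f 39 41 40
f 40 41 42
f 40 42 20
f 41 17 43
f 41 43 42
f 42 43 44
f 42 44 20
f 43 17 45
f 43 45 44
f 44 45 46
f 44 46 20
f 45 17 18
f 45 18 46
f 46 18 19
f 46 19 20



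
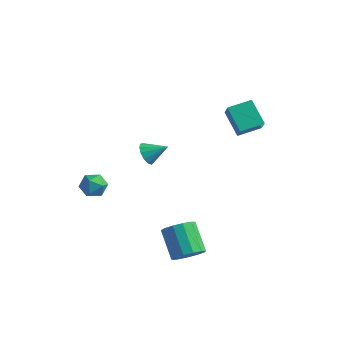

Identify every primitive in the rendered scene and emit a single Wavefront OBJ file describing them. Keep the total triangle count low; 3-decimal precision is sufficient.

v 3.918 -3.733 -4.608
v 4.733 -3.579 -3.932
v 3.357 -2.693 -2.476
v 2.542 -2.847 -3.152
v 4.696 -3.081 -4.27
v 3.32 -2.195 -2.814
v 4.412 -2.79 -4.715
v 3.036 -1.904 -3.259
v 3.971 -2.798 -5.126
v 2.595 -1.913 -3.67
v 3.513 -3.103 -5.373
v 2.138 -2.218 -3.917
v 3.184 -3.609 -5.377
v 1.809 -2.723 -3.921
v 3.088 -4.153 -5.137
v 1.712 -3.267 -3.681
v 3.255 -4.564 -4.728
v 1.879 -3.678 -3.273
v 3.633 -4.711 -4.282
v 2.257 -3.826 -2.826
v 4.101 -4.548 -3.939
v 2.725 -3.662 -2.483
v 4.511 -4.126 -3.809
v 3.135 -3.24 -2.353
v -3.305 -3.058 -1.118
v -2.771 -3.419 -0.41
v -3.109 -4.361 -1.93
v -2.575 -4.722 -1.222
v -3.514 -4.592 -1.094
v -3.635 -3.786 -0.592
v -2.245 -3.994 -1.748
v -2.366 -3.188 -1.246
v -2.116 -3.997 -0.8
v -2.9 -4.366 -0.396
v -2.98 -3.414 -1.944
v -3.764 -3.783 -1.54
v 3.817 1.777 3.164
v 2.481 2.379 4.42
v 3.103 2.58 2.02
v 1.767 3.182 3.276
v 4.713 3.058 3.504
v 3.377 3.66 4.76
v 3.999 3.861 2.36
v 2.663 4.463 3.616
v -1.516 -0.378 0.205
v -0.983 -0.989 -0.082
v -0.384 0.258 0.955
v -0.969 -0.63 -0.408
v -1.129 -0.192 -0.539
v -1.411 0.187 -0.434
v -1.727 0.387 -0.126
v -1.976 0.344 0.288
v -2.08 0.071 0.675
v -2.004 -0.344 0.913
v -1.774 -0.77 0.926
v -1.462 -1.072 0.711
v -1.167 -1.153 0.335
f 2 1 5
f 2 5 3
f 3 5 6
f 3 6 4
f 5 1 7
f 5 7 6
f 6 7 8
f 6 8 4
f 7 1 9
f 7 9 8
f 8 9 10
f 8 10 4
f 9 1 11
f 9 11 10
f 10 11 12
f 10 12 4
f 11 1 13
f 11 13 12
f 12 13 14
f 12 14 4
f 13 1 15
f 13 15 14
f 14 15 16
f 14 16 4
f 15 1 17
f 15 17 16
f 16 17 18
f 16 18 4
f 17 1 19
f 17 19 18
f 18 19 20
f 18 20 4
f 19 1 21
f 19 21 20
f 20 21 22
f 20 22 4
f 21 1 23
f 21 23 22
f 22 23 24
f 22 24 4
f 23 1 2
f 23 2 24
f 24 2 3
f 24 3 4
f 25 36 30
f 25 30 26
f 25 26 32
f 25 32 35
f 25 35 36
f 26 30 34
f 30 36 29
f 36 35 27
f 35 32 31
f 32 26 33
f 28 34 29
f 28 29 27
f 28 27 31
f 28 31 33
f 28 33 34
f 29 34 30
f 27 29 36
f 31 27 35
f 33 31 32
f 34 33 26
f 38 40 37
f 41 38 37
f 37 40 39
f 39 41 37
f 38 44 40
f 42 38 41
f 42 44 38
f 40 44 39
f 43 41 39
f 39 44 43
f 43 42 41
f 44 42 43
f 46 45 48
f 46 48 47
f 48 45 49
f 48 49 47
f 49 45 50
f 49 50 47
f 50 45 51
f 50 51 47
f 51 45 52
f 51 52 47
f 52 45 53
f 52 53 47
f 53 45 54
f 53 54 47
f 54 45 55
f 54 55 47
f 55 45 56
f 55 56 47
f 56 45 57
f 56 57 47
f 57 45 46
f 57 46 47



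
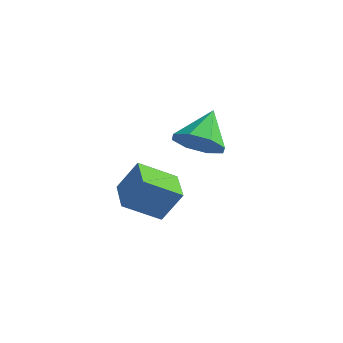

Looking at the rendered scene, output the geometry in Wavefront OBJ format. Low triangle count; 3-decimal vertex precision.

v 0.41 2.82 2.33
v 0.927 3.554 1.803
v 0.01 3.98 3.55
v 0.161 3.51 1.593
v -0.459 3.063 1.814
v -0.57 2.473 2.337
v -0.106 2.087 2.857
v 0.66 2.131 3.067
v 1.28 2.578 2.846
v 1.391 3.168 2.322
v 1.454 -1.814 1.068
v 2.032 -1.359 2.26
v 0.267 -0.948 1.313
v 0.844 -0.493 2.505
v 2.156 -0.627 0.275
v 2.733 -0.172 1.467
v 0.968 0.239 0.52
v 1.546 0.694 1.712
f 2 1 4
f 2 4 3
f 4 1 5
f 4 5 3
f 5 1 6
f 5 6 3
f 6 1 7
f 6 7 3
f 7 1 8
f 7 8 3
f 8 1 9
f 8 9 3
f 9 1 10
f 9 10 3
f 10 1 2
f 10 2 3
f 12 14 11
f 15 12 11
f 11 14 13
f 13 15 11
f 12 18 14
f 16 12 15
f 16 18 12
f 14 18 13
f 17 15 13
f 13 18 17
f 17 16 15
f 18 16 17



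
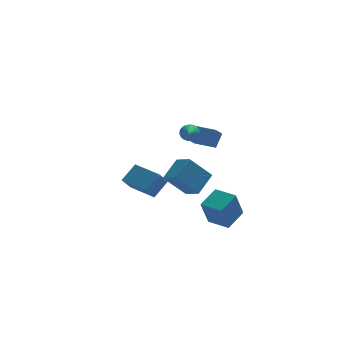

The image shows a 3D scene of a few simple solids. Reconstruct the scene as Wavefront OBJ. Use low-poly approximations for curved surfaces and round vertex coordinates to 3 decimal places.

v 2.172 2.36 -0.471
v 1.707 1.943 0.075
v 1.195 3.376 -0.525
v 0.731 2.959 0.021
v 2.649 2.861 0.319
v 2.185 2.444 0.865
v 1.673 3.877 0.265
v 1.208 3.46 0.811
v -3.323 -5.014 0.845
v -2.516 -4.524 1.633
v -4.284 -3.629 0.969
v -3.477 -3.139 1.757
v -2.803 -4.581 0.043
v -1.996 -4.091 0.831
v -3.764 -3.196 0.167
v -2.957 -2.706 0.955
v -0.061 -2.839 -0.987
v -1.27 -2.763 0.317
v -0.524 -1.88 -1.472
v -1.733 -1.804 -0.168
v 0.873 -1.976 -0.172
v -0.336 -1.9 1.132
v 0.41 -1.017 -0.657
v -0.799 -0.941 0.647
v -0.513 -2.709 3.514
v -0.262 -2.556 3.967
v -0.827 -3.831 4.066
v -0.47 -2.481 4.001
v -0.686 -2.445 3.952
v -0.872 -2.454 3.826
v -0.996 -2.508 3.647
v -1.036 -2.596 3.444
v -0.986 -2.704 3.254
v -0.854 -2.813 3.108
v -0.663 -2.903 3.033
v -0.446 -2.96 3.041
v -0.241 -2.974 3.13
v -0.082 -2.942 3.286
v 0.002 -2.869 3.481
v -0.003 -2.769 3.682
v -0.096 -2.658 3.854
v 0.917 -1.048 -4.262
v 0.369 -1.514 -2.601
v 1.94 -0.211 -3.689
v 1.391 -0.678 -2.029
v 1.769 -2.082 -4.271
v 1.22 -2.549 -2.611
v 2.791 -1.246 -3.699
v 2.243 -1.712 -2.038
f 2 4 1
f 5 2 1
f 1 4 3
f 3 5 1
f 2 8 4
f 6 2 5
f 6 8 2
f 4 8 3
f 7 5 3
f 3 8 7
f 7 6 5
f 8 6 7
f 10 12 9
f 13 10 9
f 9 12 11
f 11 13 9
f 10 16 12
f 14 10 13
f 14 16 10
f 12 16 11
f 15 13 11
f 11 16 15
f 15 14 13
f 16 14 15
f 18 20 17
f 21 18 17
f 17 20 19
f 19 21 17
f 18 24 20
f 22 18 21
f 22 24 18
f 20 24 19
f 23 21 19
f 19 24 23
f 23 22 21
f 24 22 23
f 26 25 28
f 26 28 27
f 28 25 29
f 28 29 27
f 29 25 30
f 29 30 27
f 30 25 31
f 30 31 27
f 31 25 32
f 31 32 27
f 32 25 33
f 32 33 27
f 33 25 34
f 33 34 27
f 34 25 35
f 34 35 27
f 35 25 36
f 35 36 27
f 36 25 37
f 36 37 27
f 37 25 38
f 37 38 27
f 38 25 39
f 38 39 27
f 39 25 40
f 39 40 27
f 40 25 41
f 40 41 27
f 41 25 26
f 41 26 27
f 43 45 42
f 46 43 42
f 42 45 44
f 44 46 42
f 43 49 45
f 47 43 46
f 47 49 43
f 45 49 44
f 48 46 44
f 44 49 48
f 48 47 46
f 49 47 48



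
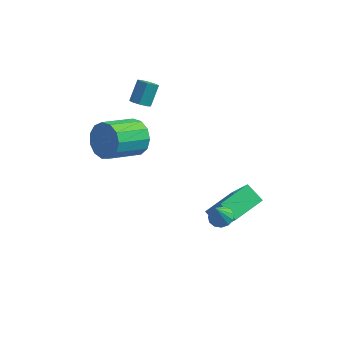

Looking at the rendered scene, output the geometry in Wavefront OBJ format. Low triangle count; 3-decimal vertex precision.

v 0.373 -0.81 -4.17
v 1.479 -1.452 -2.504
v 1.005 0.972 -3.903
v 2.11 0.331 -2.236
v 1.29 -1.031 -4.864
v 2.395 -1.672 -3.197
v 1.921 0.752 -4.596
v 3.027 0.11 -2.93
v -3.684 0.217 1.931
v -3.195 0.009 2.072
v -3.147 0.815 3.091
v -3.636 1.023 2.949
v -3.161 0.337 1.811
v -3.113 1.143 2.829
v -3.433 0.595 1.62
v -3.385 1.401 2.638
v -3.853 0.631 1.611
v -3.805 1.437 2.63
v -4.173 0.425 1.789
v -4.125 1.231 2.808
v -4.207 0.097 2.051
v -4.159 0.903 3.069
v -3.935 -0.161 2.242
v -3.887 0.645 3.26
v -3.515 -0.197 2.25
v -3.467 0.609 3.269
v 2.368 -3.345 -1.485
v 2.904 -3.647 -1.62
v 2.332 -3.935 -0.315
v 2.998 -3.343 -1.464
v 2.892 -3.039 -1.314
v 2.619 -2.832 -1.218
v 2.267 -2.789 -1.207
v 1.947 -2.922 -1.284
v 1.761 -3.189 -1.425
v 1.767 -3.506 -1.584
v 1.965 -3.772 -1.712
v 2.29 -3.902 -1.768
v 2.64 -3.856 -1.734
v -3.258 -1.183 0.598
v -2.602 -1.123 1.441
v -3.405 -2.797 2.185
v -4.062 -2.857 1.342
v -3.099 -0.818 1.591
v -3.903 -2.491 2.335
v -3.648 -0.628 1.426
v -4.451 -2.302 2.17
v -4.072 -0.615 0.998
v -4.875 -2.288 1.742
v -4.238 -0.782 0.443
v -5.041 -2.456 1.187
v -4.093 -1.077 -0.063
v -4.896 -2.75 0.682
v -3.683 -1.405 -0.359
v -4.486 -3.078 0.386
v -3.139 -1.663 -0.351
v -3.942 -3.336 0.393
v -2.632 -1.769 -0.042
v -3.435 -3.442 0.702
v -2.324 -1.689 0.47
v -3.127 -3.362 1.215
v -2.313 -1.448 1.023
v -3.116 -3.121 1.767
f 2 4 1
f 5 2 1
f 1 4 3
f 3 5 1
f 2 8 4
f 6 2 5
f 6 8 2
f 4 8 3
f 7 5 3
f 3 8 7
f 7 6 5
f 8 6 7
f 10 9 13
f 10 13 11
f 11 13 14
f 11 14 12
f 13 9 15
f 13 15 14
f 14 15 16
f 14 16 12
f 15 9 17
f 15 17 16
f 16 17 18
f 16 18 12
f 17 9 19
f 17 19 18
f 18 19 20
f 18 20 12
f 19 9 21
f 19 21 20
f 20 21 22
f 20 22 12
f 21 9 23
f 21 23 22
f 22 23 24
f 22 24 12
f 23 9 25
f 23 25 24
f 24 25 26
f 24 26 12
f 25 9 10
f 25 10 26
f 26 10 11
f 26 11 12
f 28 27 30
f 28 30 29
f 30 27 31
f 30 31 29
f 31 27 32
f 31 32 29
f 32 27 33
f 32 33 29
f 33 27 34
f 33 34 29
f 34 27 35
f 34 35 29
f 35 27 36
f 35 36 29
f 36 27 37
f 36 37 29
f 37 27 38
f 37 38 29
f 38 27 39
f 38 39 29
f 39 27 28
f 39 28 29
f 41 40 44
f 41 44 42
f 42 44 45
f 42 45 43
f 44 40 46
f 44 46 45
f 45 46 47
f 45 47 43
f 46 40 48
f 46 48 47
f 47 48 49
f 47 49 43
f 48 40 50
f 48 50 49
f 49 50 51
f 49 51 43
f 50 40 52
f 50 52 51
f 51 52 53
f 51 53 43
f 52 40 54
f 52 54 53
f 53 54 55
f 53 55 43
f 54 40 56
f 54 56 55
f 55 56 57
f 55 57 43
f 56 40 58
f 56 58 57
f 57 58 59
f 57 59 43
f 58 40 60
f 58 60 59
f 59 60 61
f 59 61 43
f 60 40 62
f 60 62 61
f 61 62 63
f 61 63 43
f 62 40 41
f 62 41 63
f 63 41 42
f 63 42 43



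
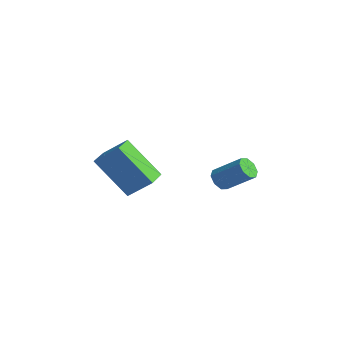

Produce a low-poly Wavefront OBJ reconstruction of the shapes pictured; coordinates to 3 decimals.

v -0.749 -2.436 1.18
v -1.951 -3.132 2.768
v -1.334 -1.591 1.107
v -2.537 -2.288 2.695
v 0.017 -1.832 2.025
v -1.186 -2.529 3.613
v -0.569 -0.988 1.952
v -1.771 -1.684 3.54
v -1.032 2.217 0.397
v -0.628 1.966 0.122
v 0.377 2.591 1.027
v -0.028 2.843 1.303
v -0.72 2.344 -0.037
v 0.285 2.97 0.868
v -0.995 2.649 0.058
v 0.009 3.274 0.963
v -1.292 2.7 0.352
v -0.287 3.325 1.257
v -1.437 2.469 0.673
v -0.432 3.094 1.578
v -1.345 2.09 0.832
v -0.34 2.716 1.737
v -1.069 1.786 0.737
v -0.065 2.411 1.642
v -0.773 1.735 0.443
v 0.232 2.36 1.348
f 2 4 1
f 5 2 1
f 1 4 3
f 3 5 1
f 2 8 4
f 6 2 5
f 6 8 2
f 4 8 3
f 7 5 3
f 3 8 7
f 7 6 5
f 8 6 7
f 10 9 13
f 10 13 11
f 11 13 14
f 11 14 12
f 13 9 15
f 13 15 14
f 14 15 16
f 14 16 12
f 15 9 17
f 15 17 16
f 16 17 18
f 16 18 12
f 17 9 19
f 17 19 18
f 18 19 20
f 18 20 12
f 19 9 21
f 19 21 20
f 20 21 22
f 20 22 12
f 21 9 23
f 21 23 22
f 22 23 24
f 22 24 12
f 23 9 25
f 23 25 24
f 24 25 26
f 24 26 12
f 25 9 10
f 25 10 26
f 26 10 11
f 26 11 12



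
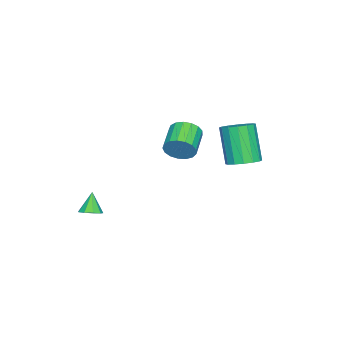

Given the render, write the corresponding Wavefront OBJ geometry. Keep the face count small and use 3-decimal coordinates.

v 3.164 -2.164 0.332
v 3.663 -2.217 0.604
v 2.616 -2.316 1.308
v 3.552 -1.843 0.6
v 3.26 -1.619 0.471
v 2.923 -1.65 0.277
v 2.699 -1.921 0.108
v 2.693 -2.306 0.045
v 2.907 -2.624 0.115
v 3.242 -2.726 0.287
v 3.54 -2.566 0.48
v -2.245 -0.15 1.857
v -1.951 -0.537 2.505
v -3.321 -0.798 2.971
v -3.615 -0.41 2.323
v -1.981 -0.169 2.623
v -3.351 -0.429 3.088
v -2.072 0.203 2.565
v -3.441 -0.057 3.031
v -2.202 0.495 2.345
v -3.572 0.235 2.811
v -2.342 0.639 2.014
v -3.712 0.379 2.479
v -2.46 0.602 1.646
v -3.83 0.342 2.112
v -2.528 0.393 1.327
v -3.898 0.133 1.793
v -2.532 0.06 1.129
v -3.902 -0.201 1.595
v -2.47 -0.322 1.098
v -3.84 -0.582 1.564
v -2.357 -0.664 1.241
v -3.727 -0.924 1.707
v -2.218 -0.888 1.525
v -3.587 -1.148 1.991
v -2.085 -0.943 1.885
v -3.455 -1.204 2.351
v -1.989 -0.817 2.239
v -3.359 -1.077 2.704
v -2.104 3.083 1.88
v -1.404 3.361 2.252
v -2.156 2.735 4.133
v -2.856 2.457 3.76
v -1.676 3.7 2.256
v -2.428 3.074 4.137
v -2.063 3.874 2.159
v -2.815 3.248 4.04
v -2.461 3.836 1.988
v -3.212 3.21 3.869
v -2.763 3.596 1.787
v -3.514 2.97 3.668
v -2.889 3.219 1.611
v -3.64 2.593 3.492
v -2.804 2.805 1.507
v -3.556 2.179 3.388
v -2.532 2.466 1.503
v -3.284 1.84 3.384
v -2.145 2.292 1.6
v -2.897 1.666 3.481
v -1.748 2.33 1.771
v -2.499 1.704 3.652
v -1.446 2.57 1.972
v -2.197 1.944 3.853
v -1.32 2.947 2.148
v -2.071 2.321 4.029
f 2 1 4
f 2 4 3
f 4 1 5
f 4 5 3
f 5 1 6
f 5 6 3
f 6 1 7
f 6 7 3
f 7 1 8
f 7 8 3
f 8 1 9
f 8 9 3
f 9 1 10
f 9 10 3
f 10 1 11
f 10 11 3
f 11 1 2
f 11 2 3
f 13 12 16
f 13 16 14
f 14 16 17
f 14 17 15
f 16 12 18
f 16 18 17
f 17 18 19
f 17 19 15
f 18 12 20
f 18 20 19
f 19 20 21
f 19 21 15
f 20 12 22
f 20 22 21
f 21 22 23
f 21 23 15
f 22 12 24
f 22 24 23
f 23 24 25
f 23 25 15
f 24 12 26
f 24 26 25
f 25 26 27
f 25 27 15
f 26 12 28
f 26 28 27
f 27 28 29
f 27 29 15
f 28 12 30
f 28 30 29
f 29 30 31
f 29 31 15
f 30 12 32
f 30 32 31
f 31 32 33
f 31 33 15
f 32 12 34
f 32 34 33
f 33 34 35
f 33 35 15
f 34 12 36
f 34 36 35
f 35 36 37
f 35 37 15
f 36 12 38
f 36 38 37
f 37 38 39
f 37 39 15
f 38 12 13
f 38 13 39
f 39 13 14
f 39 14 15
f 41 40 44
f 41 44 42
f 42 44 45
f 42 45 43
f 44 40 46
f 44 46 45
f 45 46 47
f 45 47 43
f 46 40 48
f 46 48 47
f 47 48 49
f 47 49 43
f 48 40 50
f 48 50 49
f 49 50 51
f 49 51 43
f 50 40 52
f 50 52 51
f 51 52 53
f 51 53 43
f 52 40 54
f 52 54 53
f 53 54 55
f 53 55 43
f 54 40 56
f 54 56 55
f 55 56 57
f 55 57 43
f 56 40 58
f 56 58 57
f 57 58 59
f 57 59 43
f 58 40 60
f 58 60 59
f 59 60 61
f 59 61 43
f 60 40 62
f 60 62 61
f 61 62 63
f 61 63 43
f 62 40 64
f 62 64 63
f 63 64 65
f 63 65 43
f 64 40 41
f 64 41 65
f 65 41 42
f 65 42 43



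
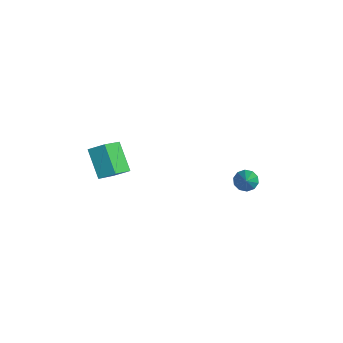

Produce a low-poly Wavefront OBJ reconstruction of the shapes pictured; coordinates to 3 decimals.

v 0.16 -2.364 -0.568
v 0.789 -3.246 0.056
v -0.946 -2.415 0.473
v -0.317 -3.297 1.097
v 0.557 -1.763 -0.117
v 1.186 -2.645 0.507
v -0.549 -1.814 0.924
v 0.08 -2.696 1.548
v 1.268 3.198 -1.863
v 1.558 3.656 -1.953
v 2.432 2.682 -0.737
v 1.34 3.718 -1.7
v 1.094 3.581 -1.509
v 0.915 3.297 -1.454
v 0.871 2.976 -1.555
v 0.978 2.739 -1.774
v 1.196 2.677 -2.027
v 1.442 2.815 -2.218
v 1.621 3.098 -2.273
v 1.665 3.42 -2.172
f 2 4 1
f 5 2 1
f 1 4 3
f 3 5 1
f 2 8 4
f 6 2 5
f 6 8 2
f 4 8 3
f 7 5 3
f 3 8 7
f 7 6 5
f 8 6 7
f 10 9 12
f 10 12 11
f 12 9 13
f 12 13 11
f 13 9 14
f 13 14 11
f 14 9 15
f 14 15 11
f 15 9 16
f 15 16 11
f 16 9 17
f 16 17 11
f 17 9 18
f 17 18 11
f 18 9 19
f 18 19 11
f 19 9 20
f 19 20 11
f 20 9 10
f 20 10 11



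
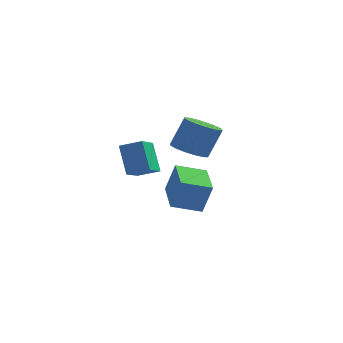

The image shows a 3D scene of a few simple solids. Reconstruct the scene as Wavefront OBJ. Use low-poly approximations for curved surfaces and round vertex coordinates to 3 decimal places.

v 2.895 -0.354 -2.978
v 3.385 -0.31 -1.383
v 2.061 1.628 -2.777
v 2.552 1.673 -1.182
v 4.268 0.267 -3.418
v 4.759 0.312 -1.823
v 3.435 2.25 -3.217
v 3.925 2.294 -1.622
v 2.969 2.588 -0.521
v 3.763 3.026 -0.943
v 4.325 3.57 0.678
v 3.531 3.132 1.101
v 3.395 3.39 -0.938
v 3.958 3.935 0.683
v 2.914 3.54 -0.821
v 3.476 4.084 0.8
v 2.447 3.435 -0.624
v 3.009 3.979 0.997
v 2.12 3.102 -0.399
v 2.682 3.646 1.222
v 2.02 2.632 -0.206
v 2.583 3.176 1.415
v 2.175 2.15 -0.098
v 2.737 2.694 1.523
v 2.542 1.785 -0.103
v 3.105 2.33 1.518
v 3.024 1.636 -0.22
v 3.586 2.18 1.401
v 3.491 1.741 -0.417
v 4.053 2.285 1.204
v 3.818 2.074 -0.642
v 4.38 2.618 0.979
v 3.917 2.544 -0.835
v 4.48 3.088 0.786
v 1.368 -1.669 1.201
v 1.271 -2.994 1.829
v 2.421 -1.57 1.572
v 2.323 -2.895 2.201
v 1.937 -2.385 -0.221
v 1.839 -3.71 0.408
v 2.989 -2.286 0.151
v 2.892 -3.611 0.779
f 2 4 1
f 5 2 1
f 1 4 3
f 3 5 1
f 2 8 4
f 6 2 5
f 6 8 2
f 4 8 3
f 7 5 3
f 3 8 7
f 7 6 5
f 8 6 7
f 10 9 13
f 10 13 11
f 11 13 14
f 11 14 12
f 13 9 15
f 13 15 14
f 14 15 16
f 14 16 12
f 15 9 17
f 15 17 16
f 16 17 18
f 16 18 12
f 17 9 19
f 17 19 18
f 18 19 20
f 18 20 12
f 19 9 21
f 19 21 20
f 20 21 22
f 20 22 12
f 21 9 23
f 21 23 22
f 22 23 24
f 22 24 12
f 23 9 25
f 23 25 24
f 24 25 26
f 24 26 12
f 25 9 27
f 25 27 26
f 26 27 28
f 26 28 12
f 27 9 29
f 27 29 28
f 28 29 30
f 28 30 12
f 29 9 31
f 29 31 30
f 30 31 32
f 30 32 12
f 31 9 33
f 31 33 32
f 32 33 34
f 32 34 12
f 33 9 10
f 33 10 34
f 34 10 11
f 34 11 12
f 36 38 35
f 39 36 35
f 35 38 37
f 37 39 35
f 36 42 38
f 40 36 39
f 40 42 36
f 38 42 37
f 41 39 37
f 37 42 41
f 41 40 39
f 42 40 41



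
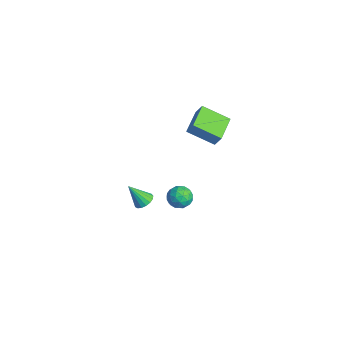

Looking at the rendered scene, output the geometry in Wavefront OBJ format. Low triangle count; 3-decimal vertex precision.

v 1.66 1.333 -3.856
v 2.115 0.675 -3.732
v 0.605 0.685 -3.428
v 1.06 0.027 -3.304
v 1.158 0.681 -2.837
v 1.81 1.081 -3.101
v 0.91 0.279 -4.059
v 1.562 0.679 -4.323
v 1.651 0.023 -3.857
v 1.805 0.272 -3.102
v 0.915 1.088 -4.058
v 1.069 1.337 -3.303
v 1.98 1.061 -3.832
v 0.74 0.299 -3.328
v 0.798 0.683 -3.054
v 1.065 0.297 -2.981
v 1.801 1.3 -3.461
v 2.068 0.913 -3.388
v 1.506 0.916 -2.862
v 0.652 0.447 -3.772
v 0.919 0.06 -3.699
v 1.655 1.063 -4.179
v 1.922 0.677 -4.106
v 1.214 0.444 -4.298
v 1.975 0.291 -3.832
v 1.355 -0.09 -3.581
v 1.267 0.058 -4.024
v 1.65 0.293 -4.18
v 2.065 0.437 -3.388
v 1.445 0.056 -3.137
v 1.503 0.441 -2.862
v 1.886 0.676 -3.018
v 1.793 0.054 -3.462
v 1.275 1.304 -4.023
v 0.655 0.923 -3.772
v 0.834 0.684 -4.142
v 1.217 0.919 -4.298
v 1.365 1.45 -3.579
v 0.745 1.069 -3.328
v 1.07 1.067 -2.98
v 1.453 1.302 -3.136
v 0.927 1.306 -3.698
v 3.273 -2.101 -1.44
v 3.808 -2.41 -1.493
v 2.947 -2.879 -0.2
v 3.878 -2.174 -1.327
v 3.81 -1.922 -1.186
v 3.618 -1.71 -1.104
v 3.348 -1.589 -1.099
v 3.06 -1.584 -1.172
v 2.821 -1.698 -1.307
v 2.686 -1.905 -1.472
v 2.685 -2.156 -1.629
v 2.819 -2.395 -1.744
v 3.057 -2.566 -1.789
v 3.345 -2.631 -1.754
v 3.616 -2.575 -1.647
v 4.11 1.669 2.968
v 3.287 0.343 3.804
v 2.785 2.698 3.296
v 1.962 1.373 4.132
v 4.478 1.907 3.708
v 3.655 0.582 4.544
v 3.153 2.937 4.036
v 2.33 1.611 4.872
f 1 38 17
f 38 12 41
f 17 41 6
f 38 41 17
f 1 17 13
f 17 6 18
f 13 18 2
f 17 18 13
f 1 13 22
f 13 2 23
f 22 23 8
f 13 23 22
f 1 22 34
f 22 8 37
f 34 37 11
f 22 37 34
f 1 34 38
f 34 11 42
f 38 42 12
f 34 42 38
f 2 18 29
f 18 6 32
f 29 32 10
f 18 32 29
f 6 41 19
f 41 12 40
f 19 40 5
f 41 40 19
f 12 42 39
f 42 11 35
f 39 35 3
f 42 35 39
f 11 37 36
f 37 8 24
f 36 24 7
f 37 24 36
f 8 23 28
f 23 2 25
f 28 25 9
f 23 25 28
f 4 30 16
f 30 10 31
f 16 31 5
f 30 31 16
f 4 16 14
f 16 5 15
f 14 15 3
f 16 15 14
f 4 14 21
f 14 3 20
f 21 20 7
f 14 20 21
f 4 21 26
f 21 7 27
f 26 27 9
f 21 27 26
f 4 26 30
f 26 9 33
f 30 33 10
f 26 33 30
f 5 31 19
f 31 10 32
f 19 32 6
f 31 32 19
f 3 15 39
f 15 5 40
f 39 40 12
f 15 40 39
f 7 20 36
f 20 3 35
f 36 35 11
f 20 35 36
f 9 27 28
f 27 7 24
f 28 24 8
f 27 24 28
f 10 33 29
f 33 9 25
f 29 25 2
f 33 25 29
f 44 43 46
f 44 46 45
f 46 43 47
f 46 47 45
f 47 43 48
f 47 48 45
f 48 43 49
f 48 49 45
f 49 43 50
f 49 50 45
f 50 43 51
f 50 51 45
f 51 43 52
f 51 52 45
f 52 43 53
f 52 53 45
f 53 43 54
f 53 54 45
f 54 43 55
f 54 55 45
f 55 43 56
f 55 56 45
f 56 43 57
f 56 57 45
f 57 43 44
f 57 44 45
f 59 61 58
f 62 59 58
f 58 61 60
f 60 62 58
f 59 65 61
f 63 59 62
f 63 65 59
f 61 65 60
f 64 62 60
f 60 65 64
f 64 63 62
f 65 63 64



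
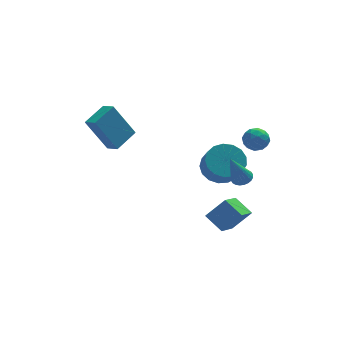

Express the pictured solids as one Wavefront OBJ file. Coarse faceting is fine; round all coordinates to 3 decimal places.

v 2.472 -3.277 2.495
v 2.966 -2.774 2.492
v 3.274 -4.066 2.308
v 3.768 -3.563 2.305
v 3.436 -3.728 2.904
v 2.941 -3.24 3.02
v 3.299 -3.6 1.78
v 2.804 -3.112 1.896
v 3.477 -2.974 2.05
v 3.562 -3.053 2.745
v 2.678 -3.787 2.055
v 2.763 -3.866 2.75
v 2.649 -2.956 2.51
v 3.591 -3.884 2.29
v 3.396 -3.98 2.642
v 3.686 -3.685 2.641
v 2.634 -3.23 2.82
v 2.924 -2.935 2.819
v 3.2 -3.495 3.061
v 3.316 -3.905 1.981
v 3.606 -3.61 1.98
v 2.554 -3.155 2.159
v 2.844 -2.86 2.158
v 3.04 -3.345 1.739
v 3.24 -2.778 2.249
v 3.711 -3.242 2.139
v 3.435 -3.263 1.83
v 3.144 -2.977 1.898
v 3.289 -2.825 2.657
v 3.76 -3.288 2.547
v 3.565 -3.385 2.899
v 3.274 -3.099 2.967
v 3.59 -2.942 2.397
v 2.48 -3.552 2.253
v 2.951 -4.015 2.143
v 2.966 -3.741 1.833
v 2.675 -3.455 1.901
v 2.529 -3.598 2.661
v 3 -4.062 2.551
v 3.096 -3.863 2.902
v 2.805 -3.577 2.97
v 2.65 -3.898 2.403
v 2.61 -2.89 -0.614
v 2.996 -2.558 -0.381
v 1.91 -3.31 1.134
v 2.832 -2.417 -0.412
v 2.634 -2.348 -0.475
v 2.433 -2.362 -0.559
v 2.258 -2.456 -0.651
v 2.137 -2.616 -0.738
v 2.089 -2.818 -0.806
v 2.119 -3.031 -0.845
v 2.224 -3.222 -0.848
v 2.388 -3.363 -0.817
v 2.586 -3.432 -0.754
v 2.787 -3.418 -0.67
v 2.962 -3.324 -0.578
v 3.082 -3.164 -0.491
v 3.131 -2.962 -0.423
v 3.101 -2.75 -0.384
v -3.302 0.589 -0.013
v -4.332 0.853 1.844
v -2.238 1.475 0.451
v -3.268 1.739 2.308
v -2.912 -0.039 0.292
v -3.942 0.225 2.149
v -1.848 0.847 0.756
v -2.878 1.111 2.613
v 2.249 -4.381 -2.229
v 1.632 -3.555 -1.635
v 1.279 -4.41 -3.197
v 0.662 -3.584 -2.602
v 3.078 -3.136 -3.098
v 2.461 -2.31 -2.503
v 2.108 -3.165 -4.065
v 1.491 -2.339 -3.471
v 2.465 0.921 -2.451
v 3.52 1.018 -2.416
v 3.57 0.055 -1.294
v 2.515 -0.041 -1.329
v 3.354 1.378 -2.1
v 3.405 0.415 -0.977
v 2.985 1.634 -1.864
v 3.036 0.671 -0.741
v 2.497 1.726 -1.762
v 2.547 0.763 -0.64
v 2.001 1.635 -1.819
v 2.052 0.672 -0.696
v 1.611 1.379 -2.02
v 1.662 0.416 -0.897
v 1.417 1.019 -2.32
v 1.468 0.056 -1.198
v 1.463 0.637 -2.65
v 1.514 -0.326 -1.528
v 1.738 0.319 -2.935
v 1.789 -0.643 -1.812
v 2.18 0.14 -3.109
v 2.231 -0.823 -1.986
v 2.687 0.14 -3.132
v 2.738 -0.823 -2.009
v 3.143 0.318 -2.999
v 3.193 -0.644 -1.876
v 3.443 0.635 -2.741
v 3.494 -0.328 -1.618
f 1 38 17
f 38 12 41
f 17 41 6
f 38 41 17
f 1 17 13
f 17 6 18
f 13 18 2
f 17 18 13
f 1 13 22
f 13 2 23
f 22 23 8
f 13 23 22
f 1 22 34
f 22 8 37
f 34 37 11
f 22 37 34
f 1 34 38
f 34 11 42
f 38 42 12
f 34 42 38
f 2 18 29
f 18 6 32
f 29 32 10
f 18 32 29
f 6 41 19
f 41 12 40
f 19 40 5
f 41 40 19
f 12 42 39
f 42 11 35
f 39 35 3
f 42 35 39
f 11 37 36
f 37 8 24
f 36 24 7
f 37 24 36
f 8 23 28
f 23 2 25
f 28 25 9
f 23 25 28
f 4 30 16
f 30 10 31
f 16 31 5
f 30 31 16
f 4 16 14
f 16 5 15
f 14 15 3
f 16 15 14
f 4 14 21
f 14 3 20
f 21 20 7
f 14 20 21
f 4 21 26
f 21 7 27
f 26 27 9
f 21 27 26
f 4 26 30
f 26 9 33
f 30 33 10
f 26 33 30
f 5 31 19
f 31 10 32
f 19 32 6
f 31 32 19
f 3 15 39
f 15 5 40
f 39 40 12
f 15 40 39
f 7 20 36
f 20 3 35
f 36 35 11
f 20 35 36
f 9 27 28
f 27 7 24
f 28 24 8
f 27 24 28
f 10 33 29
f 33 9 25
f 29 25 2
f 33 25 29
f 44 43 46
f 44 46 45
f 46 43 47
f 46 47 45
f 47 43 48
f 47 48 45
f 48 43 49
f 48 49 45
f 49 43 50
f 49 50 45
f 50 43 51
f 50 51 45
f 51 43 52
f 51 52 45
f 52 43 53
f 52 53 45
f 53 43 54
f 53 54 45
f 54 43 55
f 54 55 45
f 55 43 56
f 55 56 45
f 56 43 57
f 56 57 45
f 57 43 58
f 57 58 45
f 58 43 59
f 58 59 45
f 59 43 60
f 59 60 45
f 60 43 44
f 60 44 45
f 62 64 61
f 65 62 61
f 61 64 63
f 63 65 61
f 62 68 64
f 66 62 65
f 66 68 62
f 64 68 63
f 67 65 63
f 63 68 67
f 67 66 65
f 68 66 67
f 70 72 69
f 73 70 69
f 69 72 71
f 71 73 69
f 70 76 72
f 74 70 73
f 74 76 70
f 72 76 71
f 75 73 71
f 71 76 75
f 75 74 73
f 76 74 75
f 78 77 81
f 78 81 79
f 79 81 82
f 79 82 80
f 81 77 83
f 81 83 82
f 82 83 84
f 82 84 80
f 83 77 85
f 83 85 84
f 84 85 86
f 84 86 80
f 85 77 87
f 85 87 86
f 86 87 88
f 86 88 80
f 87 77 89
f 87 89 88
f 88 89 90
f 88 90 80
f 89 77 91
f 89 91 90
f 90 91 92
f 90 92 80
f 91 77 93
f 91 93 92
f 92 93 94
f 92 94 80
f 93 77 95
f 93 95 94
f 94 95 96
f 94 96 80
f 95 77 97
f 95 97 96
f 96 97 98
f 96 98 80
f 97 77 99
f 97 99 98
f 98 99 100
f 98 100 80
f 99 77 101
f 99 101 100
f 100 101 102
f 100 102 80
f 101 77 103
f 101 103 102
f 102 103 104
f 102 104 80
f 103 77 78
f 103 78 104
f 104 78 79
f 104 79 80



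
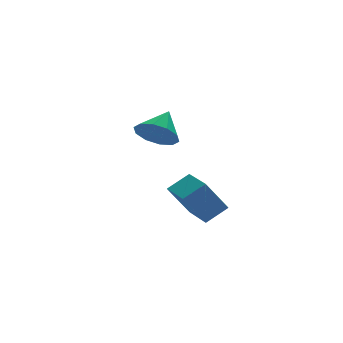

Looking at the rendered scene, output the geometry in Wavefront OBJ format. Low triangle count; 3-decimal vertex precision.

v 0.201 -2.74 -0.619
v 1.192 -2.785 0.038
v 0.336 -1.078 -0.71
v 1.327 -1.123 -0.053
v 1.153 -2.897 -2.067
v 2.144 -2.942 -1.41
v 1.288 -1.235 -2.158
v 2.279 -1.28 -1.501
v 1.945 3.115 0.628
v 2.688 3.071 -0.114
v 2.935 3.885 1.572
v 2.347 3.617 -0.203
v 1.854 3.97 0.026
v 1.395 3.998 0.484
v 1.147 3.687 0.997
v 1.203 3.159 1.369
v 1.543 2.613 1.458
v 2.037 2.259 1.229
v 2.496 2.232 0.771
v 2.744 2.542 0.258
f 2 4 1
f 5 2 1
f 1 4 3
f 3 5 1
f 2 8 4
f 6 2 5
f 6 8 2
f 4 8 3
f 7 5 3
f 3 8 7
f 7 6 5
f 8 6 7
f 10 9 12
f 10 12 11
f 12 9 13
f 12 13 11
f 13 9 14
f 13 14 11
f 14 9 15
f 14 15 11
f 15 9 16
f 15 16 11
f 16 9 17
f 16 17 11
f 17 9 18
f 17 18 11
f 18 9 19
f 18 19 11
f 19 9 20
f 19 20 11
f 20 9 10
f 20 10 11



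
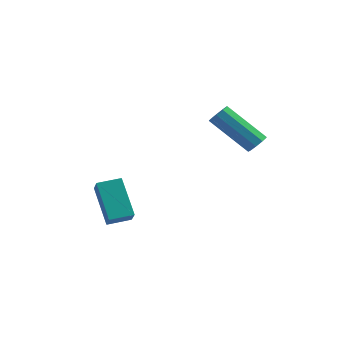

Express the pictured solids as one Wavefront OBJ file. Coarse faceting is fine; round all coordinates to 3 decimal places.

v 4.233 2.867 2.469
v 4.547 2.958 2.847
v 2.942 3.003 4.169
v 2.627 2.913 3.791
v 4.441 3.253 2.709
v 2.836 3.298 4.032
v 4.238 3.367 2.459
v 2.633 3.412 3.781
v 4.033 3.248 2.213
v 2.428 3.293 3.535
v 3.92 2.95 2.087
v 2.315 2.995 3.409
v 3.954 2.614 2.14
v 2.349 2.659 3.462
v 4.118 2.396 2.346
v 2.513 2.441 3.668
v 4.336 2.399 2.61
v 2.731 2.444 3.932
v 4.505 2.621 2.808
v 2.9 2.666 4.13
v 0.253 -2.168 0.005
v -0.624 -1.292 1.255
v 0.991 -1.579 0.111
v 0.114 -0.703 1.36
v 0.626 -2.757 0.68
v -0.251 -1.881 1.929
v 1.364 -2.168 0.785
v 0.487 -1.292 2.035
f 2 1 5
f 2 5 3
f 3 5 6
f 3 6 4
f 5 1 7
f 5 7 6
f 6 7 8
f 6 8 4
f 7 1 9
f 7 9 8
f 8 9 10
f 8 10 4
f 9 1 11
f 9 11 10
f 10 11 12
f 10 12 4
f 11 1 13
f 11 13 12
f 12 13 14
f 12 14 4
f 13 1 15
f 13 15 14
f 14 15 16
f 14 16 4
f 15 1 17
f 15 17 16
f 16 17 18
f 16 18 4
f 17 1 19
f 17 19 18
f 18 19 20
f 18 20 4
f 19 1 2
f 19 2 20
f 20 2 3
f 20 3 4
f 22 24 21
f 25 22 21
f 21 24 23
f 23 25 21
f 22 28 24
f 26 22 25
f 26 28 22
f 24 28 23
f 27 25 23
f 23 28 27
f 27 26 25
f 28 26 27



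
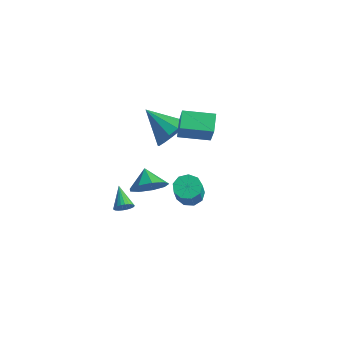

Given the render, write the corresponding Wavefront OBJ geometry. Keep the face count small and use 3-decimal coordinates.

v 2.575 -1.173 0.27
v 3.019 -0.638 0.351
v 3.709 -1.432 1.811
v 3.265 -1.967 1.73
v 2.613 -0.551 0.59
v 3.303 -1.346 2.05
v 2.189 -0.756 0.679
v 2.88 -1.55 2.139
v 1.946 -1.155 0.577
v 2.636 -1.95 2.037
v 1.997 -1.563 0.331
v 2.687 -2.357 1.791
v 2.318 -1.788 0.057
v 3.009 -2.582 1.517
v 2.76 -1.725 -0.118
v 3.45 -2.52 1.342
v 3.115 -1.404 -0.111
v 3.805 -2.198 1.349
v 3.217 -0.975 0.074
v 3.907 -1.769 1.534
v -0.777 -0.811 -1.653
v -0.256 -1.066 -0.839
v -1.603 -0.369 -0.987
v -0.081 -0.436 -1.041
v -0.232 0.018 -1.529
v -0.638 0.084 -2.076
v -1.109 -0.268 -2.425
v -1.424 -0.875 -2.413
v -1.437 -1.452 -2.046
v -1.141 -1.729 -1.495
v -0.674 -1.577 -1.018
v -2.523 2.364 -0.431
v -2.017 1.63 0.179
v -4.257 2.036 0.611
v -1.949 2.164 0.461
v -2.062 2.762 0.461
v -2.322 3.234 0.177
v -2.645 3.429 -0.3
v -2.93 3.286 -0.819
v -3.085 2.851 -1.214
v -3.062 2.261 -1.361
v -2.868 1.703 -1.213
v -2.564 1.356 -0.817
v -2.247 1.328 -0.298
v -1.104 1.474 2.039
v -0.243 0.879 3.565
v 0.039 2.634 1.847
v 0.899 2.04 3.373
v -0.519 0.8 1.447
v 0.341 0.206 2.973
v 0.623 1.961 1.255
v 1.484 1.366 2.781
v -2.179 -1.251 -3.935
v -1.862 -1.195 -3.502
v -3.221 -0.689 -3.245
v -1.829 -1.012 -3.601
v -1.849 -0.865 -3.751
v -1.92 -0.778 -3.929
v -2.03 -0.762 -4.108
v -2.163 -0.821 -4.261
v -2.298 -0.945 -4.364
v -2.415 -1.116 -4.401
v -2.497 -1.308 -4.368
v -2.53 -1.49 -4.269
v -2.509 -1.637 -4.119
v -2.439 -1.725 -3.941
v -2.329 -1.74 -3.762
v -2.196 -1.681 -3.609
v -2.06 -1.557 -3.506
v -1.943 -1.386 -3.468
f 2 1 5
f 2 5 3
f 3 5 6
f 3 6 4
f 5 1 7
f 5 7 6
f 6 7 8
f 6 8 4
f 7 1 9
f 7 9 8
f 8 9 10
f 8 10 4
f 9 1 11
f 9 11 10
f 10 11 12
f 10 12 4
f 11 1 13
f 11 13 12
f 12 13 14
f 12 14 4
f 13 1 15
f 13 15 14
f 14 15 16
f 14 16 4
f 15 1 17
f 15 17 16
f 16 17 18
f 16 18 4
f 17 1 19
f 17 19 18
f 18 19 20
f 18 20 4
f 19 1 2
f 19 2 20
f 20 2 3
f 20 3 4
f 22 21 24
f 22 24 23
f 24 21 25
f 24 25 23
f 25 21 26
f 25 26 23
f 26 21 27
f 26 27 23
f 27 21 28
f 27 28 23
f 28 21 29
f 28 29 23
f 29 21 30
f 29 30 23
f 30 21 31
f 30 31 23
f 31 21 22
f 31 22 23
f 33 32 35
f 33 35 34
f 35 32 36
f 35 36 34
f 36 32 37
f 36 37 34
f 37 32 38
f 37 38 34
f 38 32 39
f 38 39 34
f 39 32 40
f 39 40 34
f 40 32 41
f 40 41 34
f 41 32 42
f 41 42 34
f 42 32 43
f 42 43 34
f 43 32 44
f 43 44 34
f 44 32 33
f 44 33 34
f 46 48 45
f 49 46 45
f 45 48 47
f 47 49 45
f 46 52 48
f 50 46 49
f 50 52 46
f 48 52 47
f 51 49 47
f 47 52 51
f 51 50 49
f 52 50 51
f 54 53 56
f 54 56 55
f 56 53 57
f 56 57 55
f 57 53 58
f 57 58 55
f 58 53 59
f 58 59 55
f 59 53 60
f 59 60 55
f 60 53 61
f 60 61 55
f 61 53 62
f 61 62 55
f 62 53 63
f 62 63 55
f 63 53 64
f 63 64 55
f 64 53 65
f 64 65 55
f 65 53 66
f 65 66 55
f 66 53 67
f 66 67 55
f 67 53 68
f 67 68 55
f 68 53 69
f 68 69 55
f 69 53 70
f 69 70 55
f 70 53 54
f 70 54 55



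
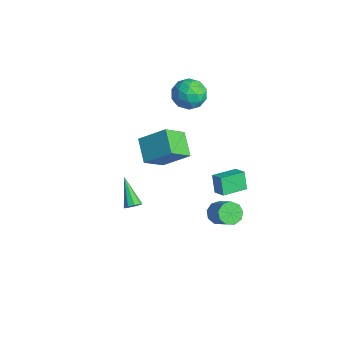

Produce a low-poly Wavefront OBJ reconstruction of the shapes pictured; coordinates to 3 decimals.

v 0.223 -3.695 -2.942
v 0.538 -3.364 -2.601
v -1.363 -3.525 -1.638
v 0.348 -3.144 -2.861
v 0.1 -3.182 -3.159
v -0.091 -3.46 -3.355
v -0.135 -3.847 -3.358
v -0.011 -4.163 -3.166
v 0.222 -4.26 -2.869
v 0.456 -4.092 -2.606
v 0.581 -3.738 -2.5
v -0.26 -1.529 -0.331
v 0.123 -2.913 0.802
v -1.716 -1.225 0.532
v -1.333 -2.609 1.666
v 0.733 -0.251 0.894
v 1.116 -1.635 2.028
v -0.723 0.053 1.758
v -0.34 -1.331 2.891
v -2.999 1.172 4.314
v -2.221 1.985 4.163
v -1.799 -0.085 3.717
v -1.021 0.728 3.566
v -1.342 0.437 4.616
v -2.083 1.214 4.985
v -1.937 0.686 2.895
v -2.678 1.463 3.264
v -1.565 1.685 3.286
v -1.197 1.531 4.35
v -2.823 0.369 3.53
v -2.455 0.215 4.594
v -2.715 1.689 4.291
v -1.305 0.211 3.589
v -1.493 0.04 4.206
v -1.036 0.518 4.117
v -2.634 1.235 4.774
v -2.177 1.714 4.685
v -1.661 0.803 4.951
v -1.843 0.186 3.195
v -1.386 0.665 3.106
v -2.984 1.382 3.763
v -2.527 1.86 3.674
v -2.359 1.097 2.929
v -1.872 1.991 3.687
v -1.167 1.252 3.336
v -1.705 1.227 2.942
v -2.141 1.684 3.159
v -1.656 1.9 4.312
v -0.951 1.161 3.961
v -1.14 0.99 4.578
v -1.575 1.446 4.795
v -1.27 1.724 3.797
v -3.069 0.739 3.919
v -2.364 -0 3.568
v -2.445 0.454 3.085
v -2.88 0.91 3.302
v -2.853 0.648 4.544
v -2.148 -0.091 4.193
v -1.879 0.216 4.721
v -2.315 0.673 4.938
v -2.75 0.176 4.083
v 1.932 1.049 -4.069
v 2.29 1.565 -4.565
v 3.526 1.706 -3.527
v 3.168 1.191 -3.031
v 1.966 1.835 -4.216
v 3.202 1.976 -3.178
v 1.626 1.737 -3.799
v 2.862 1.879 -2.761
v 1.43 1.318 -3.507
v 2.665 1.459 -2.469
v 1.468 0.773 -3.479
v 2.704 0.914 -2.441
v 1.724 0.357 -3.727
v 2.959 0.498 -2.689
v 2.077 0.265 -4.134
v 3.312 0.406 -3.097
v 2.362 0.54 -4.512
v 3.598 0.682 -3.474
v 2.446 1.054 -4.682
v 3.682 1.195 -3.644
v 3.598 -0.084 -0.082
v 3.061 0.007 1.009
v 3.428 1.493 -0.297
v 2.891 1.584 0.795
v 4.409 0.056 0.305
v 3.872 0.147 1.397
v 4.239 1.633 0.091
v 3.702 1.724 1.182
f 2 1 4
f 2 4 3
f 4 1 5
f 4 5 3
f 5 1 6
f 5 6 3
f 6 1 7
f 6 7 3
f 7 1 8
f 7 8 3
f 8 1 9
f 8 9 3
f 9 1 10
f 9 10 3
f 10 1 11
f 10 11 3
f 11 1 2
f 11 2 3
f 13 15 12
f 16 13 12
f 12 15 14
f 14 16 12
f 13 19 15
f 17 13 16
f 17 19 13
f 15 19 14
f 18 16 14
f 14 19 18
f 18 17 16
f 19 17 18
f 20 57 36
f 57 31 60
f 36 60 25
f 57 60 36
f 20 36 32
f 36 25 37
f 32 37 21
f 36 37 32
f 20 32 41
f 32 21 42
f 41 42 27
f 32 42 41
f 20 41 53
f 41 27 56
f 53 56 30
f 41 56 53
f 20 53 57
f 53 30 61
f 57 61 31
f 53 61 57
f 21 37 48
f 37 25 51
f 48 51 29
f 37 51 48
f 25 60 38
f 60 31 59
f 38 59 24
f 60 59 38
f 31 61 58
f 61 30 54
f 58 54 22
f 61 54 58
f 30 56 55
f 56 27 43
f 55 43 26
f 56 43 55
f 27 42 47
f 42 21 44
f 47 44 28
f 42 44 47
f 23 49 35
f 49 29 50
f 35 50 24
f 49 50 35
f 23 35 33
f 35 24 34
f 33 34 22
f 35 34 33
f 23 33 40
f 33 22 39
f 40 39 26
f 33 39 40
f 23 40 45
f 40 26 46
f 45 46 28
f 40 46 45
f 23 45 49
f 45 28 52
f 49 52 29
f 45 52 49
f 24 50 38
f 50 29 51
f 38 51 25
f 50 51 38
f 22 34 58
f 34 24 59
f 58 59 31
f 34 59 58
f 26 39 55
f 39 22 54
f 55 54 30
f 39 54 55
f 28 46 47
f 46 26 43
f 47 43 27
f 46 43 47
f 29 52 48
f 52 28 44
f 48 44 21
f 52 44 48
f 63 62 66
f 63 66 64
f 64 66 67
f 64 67 65
f 66 62 68
f 66 68 67
f 67 68 69
f 67 69 65
f 68 62 70
f 68 70 69
f 69 70 71
f 69 71 65
f 70 62 72
f 70 72 71
f 71 72 73
f 71 73 65
f 72 62 74
f 72 74 73
f 73 74 75
f 73 75 65
f 74 62 76
f 74 76 75
f 75 76 77
f 75 77 65
f 76 62 78
f 76 78 77
f 77 78 79
f 77 79 65
f 78 62 80
f 78 80 79
f 79 80 81
f 79 81 65
f 80 62 63
f 80 63 81
f 81 63 64
f 81 64 65
f 83 85 82
f 86 83 82
f 82 85 84
f 84 86 82
f 83 89 85
f 87 83 86
f 87 89 83
f 85 89 84
f 88 86 84
f 84 89 88
f 88 87 86
f 89 87 88

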